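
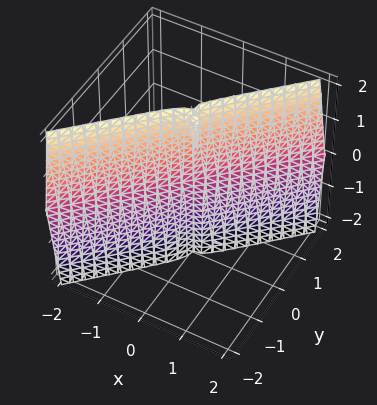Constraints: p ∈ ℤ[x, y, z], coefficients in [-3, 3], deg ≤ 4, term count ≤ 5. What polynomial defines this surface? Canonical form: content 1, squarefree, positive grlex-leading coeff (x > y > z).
There are 3 components.
Degree: a generic line meets the surface in up to 3 points, so deg p = 3.
Checking where it meets the axes: every point of the z-axis in the box is on the surface; it meets the x-axis at x = 0 (among the integer gridlines); one y-axis crossing is at y = 0.
These observations pin down the coefficients.

3*x^3 + x*y*z - 3*y^3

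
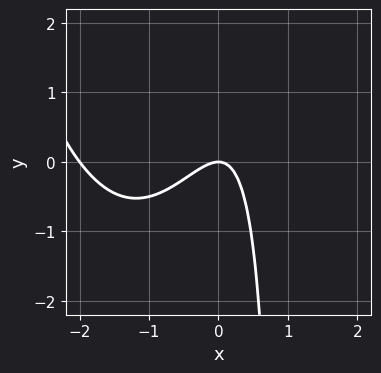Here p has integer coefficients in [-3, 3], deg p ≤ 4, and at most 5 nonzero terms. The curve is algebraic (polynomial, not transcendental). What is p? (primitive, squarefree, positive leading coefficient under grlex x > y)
(a) deg p = 3. The shape is more complex than any degree-2 curve.
(b) Against the integer gridlines: among the integer gridlines, it crosses the x-axis at x ∈ {-2, 0}; it meets the y-axis at y = 0 (among the integer gridlines).
(c) Together with the visible shape, these determine p as stated.

x^3 + 2*x^2 - x*y + y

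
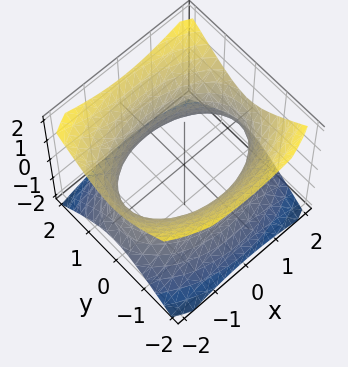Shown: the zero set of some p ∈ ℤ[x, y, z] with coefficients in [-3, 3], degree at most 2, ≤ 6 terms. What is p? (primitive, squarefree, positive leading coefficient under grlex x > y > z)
x^2 + 2*y^2 - 2*z^2 - 3

First, deg p = 2.
Next, symmetries: mirror symmetry y ↦ −y ⇒ only even powers of y; mirror symmetry x ↦ −x ⇒ only even powers of x; the z ↦ −z reflection is a symmetry, so z appears only in even powers.
Next, reading off the gridlines: the surface avoids every integer z-axis point in the box.
Finally, solving for integer coefficients yields p as stated.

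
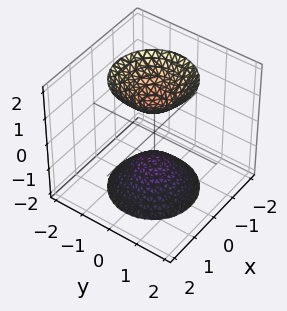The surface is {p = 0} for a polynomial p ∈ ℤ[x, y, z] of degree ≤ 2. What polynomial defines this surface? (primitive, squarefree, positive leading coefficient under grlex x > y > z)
First, the picture has 2 separate pieces. Treating them together as one polynomial.
Then, degree: two separate bowl-shaped sheets opening away from each other; a quadric, so deg p = 2.
Next, symmetries: rotational symmetry about the z-axis ⇒ p depends on x, y only through x² + y²; the z ↦ −z reflection is a symmetry, so z appears only in even powers.
Next, reading off the gridlines: the surface avoids every integer y-axis point in the box; a circular section at z = -2 has radius between 1 and 2; no x-intercept at any integer in the box.
Finally, the integer polynomial consistent with all of this is the stated p. Check: (0, 0, -1) on the z-axis lies on the surface, and p(0, 0, -1) = 0. ✓

2*x^2 + 2*y^2 - z^2 + 1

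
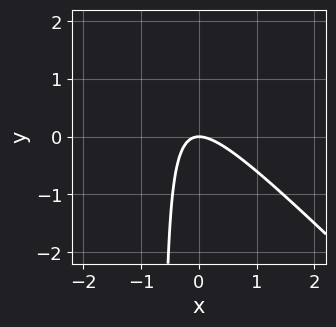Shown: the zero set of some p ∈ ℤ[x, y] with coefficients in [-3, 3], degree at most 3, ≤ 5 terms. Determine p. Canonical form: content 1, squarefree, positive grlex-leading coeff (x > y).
3*x^2 + 3*x*y + 2*y

(a) deg p = 2. A generic line meets the curve in up to 2 points.
(b) From the axis intercepts and sections: one x-axis crossing is at x = 0; it meets the y-axis at y = 0 (among the integer gridlines).
(c) Assembling these constraints gives the stated polynomial.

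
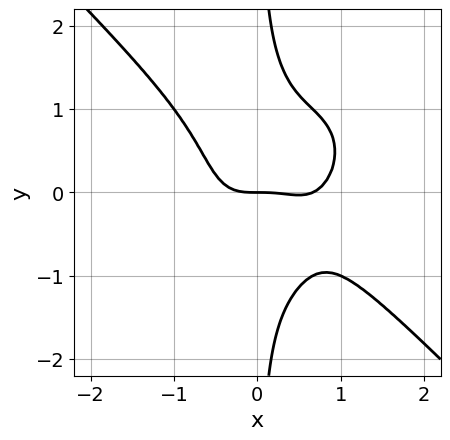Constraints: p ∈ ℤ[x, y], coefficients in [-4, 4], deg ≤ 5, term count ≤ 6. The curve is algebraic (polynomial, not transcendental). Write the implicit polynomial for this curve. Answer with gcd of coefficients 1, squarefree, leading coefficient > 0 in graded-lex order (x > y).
First, the degree is 4 — the shape is more complex than any degree-3 curve.
Next, checking where it meets the axes: it meets the x-axis at x = 0 (among the integer gridlines); it meets the y-axis at y = 0 (among the integer gridlines).
Finally, matching integer coefficients to the picture gives p.

3*x^4 + 3*x*y^3 - 2*x^3 - 2*y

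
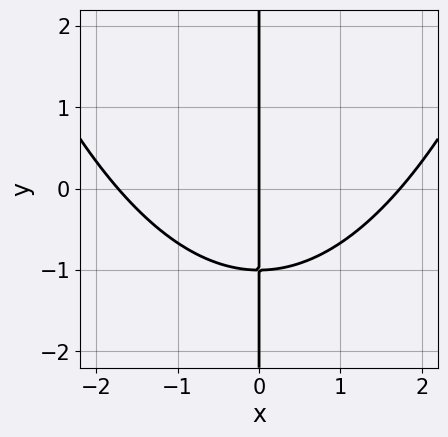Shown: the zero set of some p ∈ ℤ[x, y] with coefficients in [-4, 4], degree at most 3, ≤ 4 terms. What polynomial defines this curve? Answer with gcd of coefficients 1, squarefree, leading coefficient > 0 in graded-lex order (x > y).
First, deg p = 3. The shape is more complex than any degree-2 curve.
Then, against the integer gridlines: it meets the x-axis at x = 0 (among the integer gridlines); every point of the y-axis in the box is on the curve.
Finally, the integer polynomial consistent with all of this is the stated p.

x^3 - 3*x*y - 3*x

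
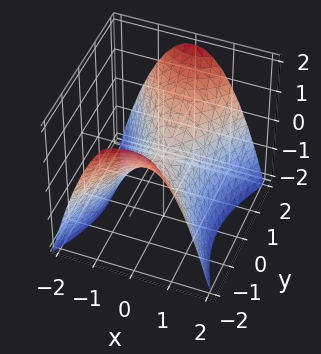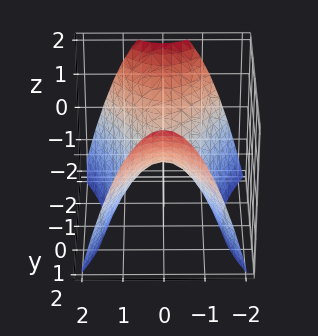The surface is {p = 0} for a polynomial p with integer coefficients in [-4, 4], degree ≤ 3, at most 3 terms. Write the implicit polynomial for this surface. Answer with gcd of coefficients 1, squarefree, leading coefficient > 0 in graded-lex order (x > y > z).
1. Degree: a hyperbolic paraboloid; a quadric, so deg p = 2.
2. Symmetries: it's symmetric under x → −x, forcing even powers of x; the y ↦ −y reflection is a symmetry, so y appears only in even powers.
3. From the axis intercepts and sections: one x-axis crossing is at x = 0; it crosses the z-axis at the gridline z = 0; it crosses the y-axis at the gridline y = 0.
4. These observations pin down the coefficients.

2*x^2 - y^2 + 2*z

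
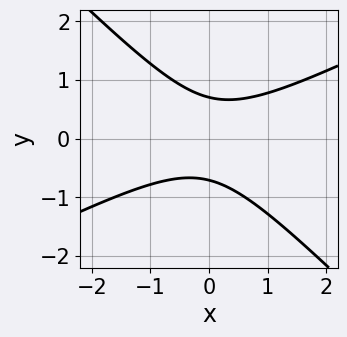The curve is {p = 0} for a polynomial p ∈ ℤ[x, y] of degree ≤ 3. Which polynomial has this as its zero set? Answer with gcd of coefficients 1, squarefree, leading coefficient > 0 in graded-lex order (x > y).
1. deg p = 2. A generic line meets the curve in up to 2 points.
2. From the visible intercepts: the curve avoids every integer x-axis point in the box.
3. Assembling these constraints gives the stated polynomial.

x^2 - x*y - 2*y^2 + 1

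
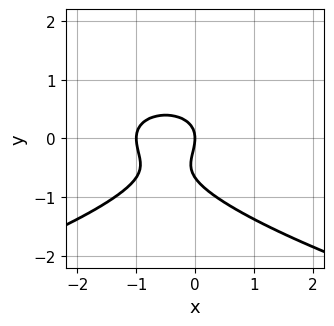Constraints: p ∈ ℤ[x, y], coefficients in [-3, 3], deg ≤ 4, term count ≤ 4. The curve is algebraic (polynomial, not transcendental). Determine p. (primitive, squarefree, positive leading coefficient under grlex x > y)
3*y^3 + 2*x^2 + 2*y^2 + 2*x

(a) The degree is 3 — a generic line meets the curve in up to 3 points.
(b) Against the integer gridlines: it meets the y-axis at y = 0 (among the integer gridlines); among the integer gridlines, it crosses the x-axis at x ∈ {-1, 0}.
(c) These observations pin down the coefficients.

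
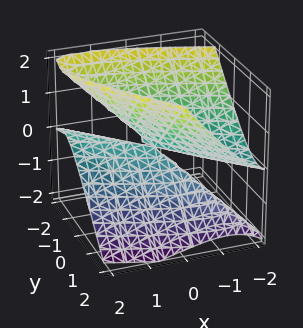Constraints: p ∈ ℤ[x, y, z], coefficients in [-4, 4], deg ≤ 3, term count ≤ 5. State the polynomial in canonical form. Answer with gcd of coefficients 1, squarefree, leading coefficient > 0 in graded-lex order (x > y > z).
x^2 + 3*x*y + 2*x*z + 2*y^2 - 2*z^2

First, I count 2 distinct pieces. They look like related sheets of one shape, so recover p as a whole.
Next, deg p = 2. A generic line meets the surface in up to 2 points.
Next, reading off the gridlines: it crosses the x-axis at the gridline x = 0; it crosses the z-axis at the gridline z = 0; it crosses the y-axis at the gridline y = 0.
Finally, assembling these constraints gives the stated polynomial.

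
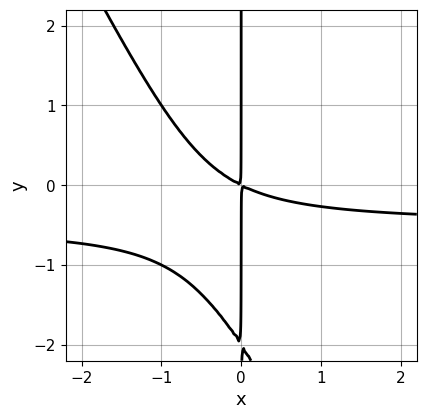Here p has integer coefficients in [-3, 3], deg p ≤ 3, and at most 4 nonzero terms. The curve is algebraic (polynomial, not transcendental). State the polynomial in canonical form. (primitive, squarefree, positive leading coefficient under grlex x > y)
The degree is 3 — the shape is more complex than any degree-2 curve.
Reading off the gridlines: the visible y-axis segment lies entirely on the curve.
Fitting integer coefficients to these (and the overall shape) gives p.

2*x^2*y + x*y^2 + x^2 + 2*x*y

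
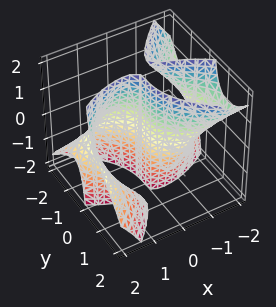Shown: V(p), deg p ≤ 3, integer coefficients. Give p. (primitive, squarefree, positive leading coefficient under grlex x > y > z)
x^3 - 3*x*y*z - 2*y^3 - 3*x

First, degree: no degree-2 surface has this shape, so deg p = 3.
Next, reading off the gridlines: the visible z-axis segment lies entirely on the surface; it crosses the y-axis at the gridline y = 0; it meets the x-axis at x = 0 (among the integer gridlines).
Finally, together with the visible shape, these determine p as stated.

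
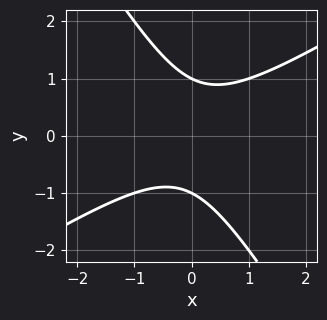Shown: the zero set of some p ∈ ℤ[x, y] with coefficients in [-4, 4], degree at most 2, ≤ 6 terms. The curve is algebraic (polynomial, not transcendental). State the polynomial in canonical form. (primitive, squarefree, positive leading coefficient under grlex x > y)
x^2 - x*y - y^2 + 1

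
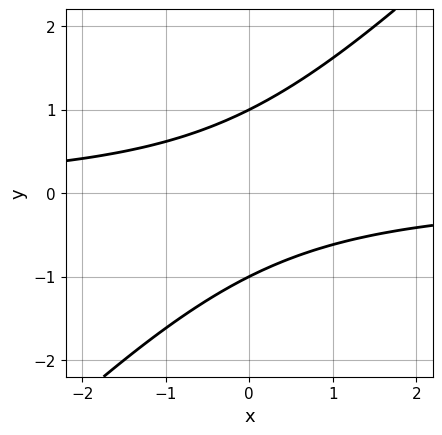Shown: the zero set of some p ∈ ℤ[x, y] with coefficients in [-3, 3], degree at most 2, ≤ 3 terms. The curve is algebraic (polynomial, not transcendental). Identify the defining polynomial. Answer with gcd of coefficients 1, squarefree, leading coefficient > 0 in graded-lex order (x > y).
deg p = 2. No degree-1 curve has this shape.
Reading off the gridlines: it misses every integer gridline on the x-axis; the y-axis gridline crossings are at y ∈ {-1, 1}.
Matching integer coefficients to the picture gives p.

x*y - y^2 + 1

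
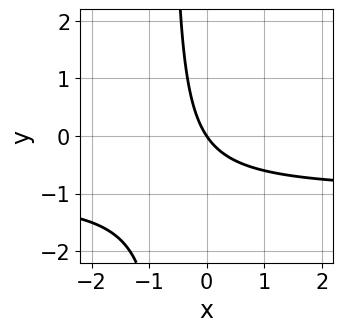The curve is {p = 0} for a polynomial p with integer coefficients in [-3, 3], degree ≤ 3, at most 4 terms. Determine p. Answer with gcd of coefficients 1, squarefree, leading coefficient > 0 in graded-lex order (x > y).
3*x*y + 3*x + 2*y

1. deg p = 2. A generic line meets the curve in up to 2 points.
2. From the axis intercepts and sections: one x-axis crossing is at x = 0; it meets the y-axis at y = 0 (among the integer gridlines).
3. Assembling these constraints gives the stated polynomial.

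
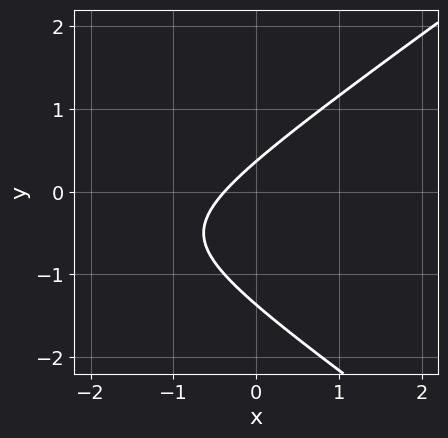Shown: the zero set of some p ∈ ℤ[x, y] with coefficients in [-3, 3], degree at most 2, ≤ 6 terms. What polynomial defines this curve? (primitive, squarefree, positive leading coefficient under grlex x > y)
Degree: a generic line meets the curve in up to 2 points, so deg p = 2.
The integer polynomial consistent with all of this is the stated p.

x^2 - 2*y^2 + 3*x - 2*y + 1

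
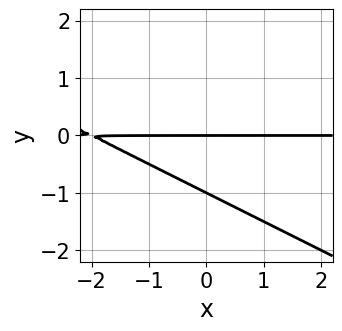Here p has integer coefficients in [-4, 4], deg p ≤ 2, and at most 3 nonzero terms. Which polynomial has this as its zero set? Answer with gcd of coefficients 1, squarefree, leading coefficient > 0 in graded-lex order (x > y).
1. The degree is 2 — no degree-1 curve has this shape.
2. From the axis intercepts and sections: the visible x-axis segment lies entirely on the curve; the y-axis gridline crossings are at y ∈ {-1, 0}.
3. Matching integer coefficients to the picture gives p.

x*y + 2*y^2 + 2*y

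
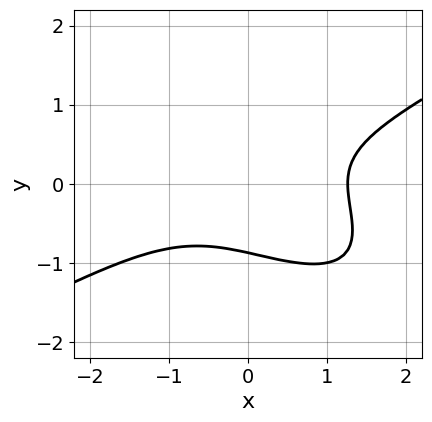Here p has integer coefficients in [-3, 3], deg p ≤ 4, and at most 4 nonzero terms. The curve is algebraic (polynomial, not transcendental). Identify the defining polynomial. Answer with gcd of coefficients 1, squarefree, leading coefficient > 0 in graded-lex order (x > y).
x^3 - 2*x*y^2 - 3*y^3 - 2

1. The degree is 3 — the shape is more complex than any degree-2 curve.
2. Matching integer coefficients to the picture gives p.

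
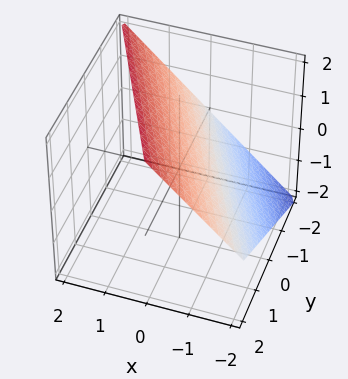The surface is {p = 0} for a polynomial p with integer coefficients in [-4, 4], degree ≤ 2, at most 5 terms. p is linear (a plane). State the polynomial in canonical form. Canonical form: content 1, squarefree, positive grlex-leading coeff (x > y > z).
2*x + y - 2*z + 2

deg p = 1. The surface is flat (a plane).
Reading off the gridlines: one y-axis crossing is at y = -2; one x-axis crossing is at x = -1; one z-axis crossing is at z = 1.
Together with the visible shape, these determine p as stated.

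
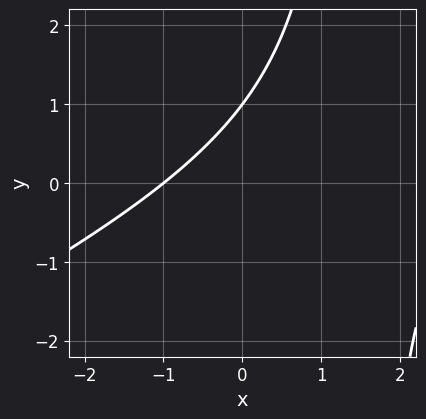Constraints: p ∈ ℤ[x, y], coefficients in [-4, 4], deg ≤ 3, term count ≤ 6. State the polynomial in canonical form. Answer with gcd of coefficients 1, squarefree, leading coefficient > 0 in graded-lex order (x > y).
x^2 - 2*x*y - 2*x + 3*y - 3

1. deg p = 2.
2. Reading off the gridlines: it meets the y-axis at y = 1 (among the integer gridlines); it meets the x-axis at x = -1 (among the integer gridlines).
3. Together with the visible shape, these determine p as stated.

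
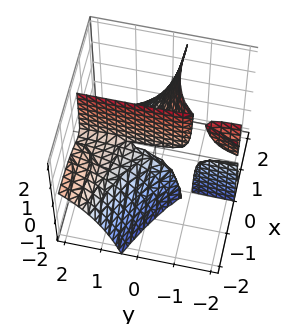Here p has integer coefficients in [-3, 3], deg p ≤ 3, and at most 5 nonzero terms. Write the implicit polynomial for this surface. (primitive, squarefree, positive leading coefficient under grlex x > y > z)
I count 3 distinct pieces. They look like related sheets of one shape, so recover p as a whole.
The degree is 3 — a generic line meets the surface in up to 3 points.
Reading off the gridlines: the visible y-axis segment lies entirely on the surface; it meets the x-axis at x = 2 (among the integer gridlines); the visible z-axis segment lies entirely on the surface.
Putting this together gives p.

x^3 + 3*x^2*y + 2*x*y*z - 2*x^2 + 2*x*z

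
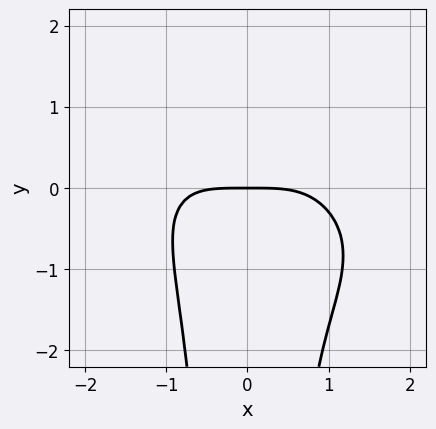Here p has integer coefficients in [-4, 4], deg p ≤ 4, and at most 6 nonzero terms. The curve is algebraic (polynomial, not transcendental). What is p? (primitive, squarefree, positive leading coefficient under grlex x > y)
1. The degree is 4 — a generic line meets the curve in up to 4 points.
2. From the axis intercepts and sections: it meets the x-axis at x = 0 (among the integer gridlines); it crosses the y-axis at the gridline y = 0.
3. Assembling these constraints gives the stated polynomial.

x^4 + x^3*y + 2*x^2*y^2 + 3*y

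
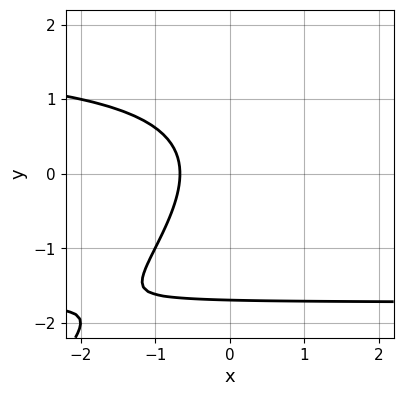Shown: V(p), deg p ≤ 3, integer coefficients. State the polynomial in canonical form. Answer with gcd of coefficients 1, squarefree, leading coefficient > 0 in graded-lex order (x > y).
First, degree: the shape is more complex than any degree-2 curve, so deg p = 3.
Finally, matching integer coefficients to the picture gives p.

x*y^2 - y^3 - y^2 - 3*x - 2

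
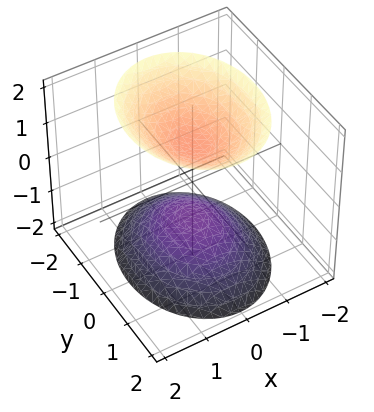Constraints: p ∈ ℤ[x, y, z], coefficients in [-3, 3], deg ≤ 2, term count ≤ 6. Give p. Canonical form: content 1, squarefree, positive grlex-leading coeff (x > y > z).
3*x^2 + 2*y^2 - 2*z^2 + 2

1. I count 2 distinct pieces. They look like related sheets of one shape, so recover p as a whole.
2. deg p = 2. Two separate bowl-shaped sheets opening away from each other; a quadric.
3. Symmetries: it's symmetric under x → −x, forcing even powers of x; the y ↦ −y reflection is a symmetry, so y appears only in even powers; it's symmetric under z → −z, forcing even powers of z.
4. Against the integer gridlines: the z-axis gridline crossings are at z ∈ {-1, 1}; it misses every integer gridline on the y-axis; no x-intercept at any integer in the box.
5. Putting this together gives p.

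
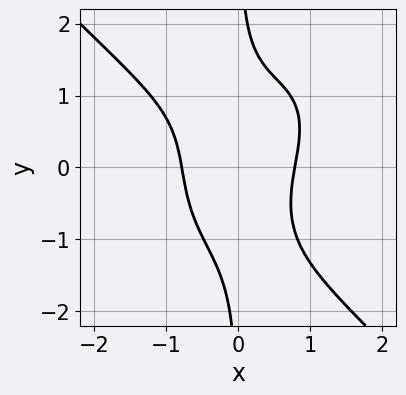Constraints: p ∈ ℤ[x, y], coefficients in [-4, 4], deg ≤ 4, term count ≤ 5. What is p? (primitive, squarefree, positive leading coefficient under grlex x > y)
First, deg p = 4.
Next, observable constraints: no y-intercept at any integer in the box.
Finally, these observations pin down the coefficients.

x^4 + x*y^3 - x^2*y + x^2 - 1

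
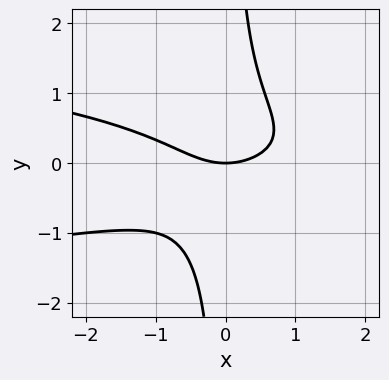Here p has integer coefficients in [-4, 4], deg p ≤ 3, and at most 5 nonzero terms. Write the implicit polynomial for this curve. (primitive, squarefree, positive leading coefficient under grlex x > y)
3*x*y^2 + x^2 - 2*y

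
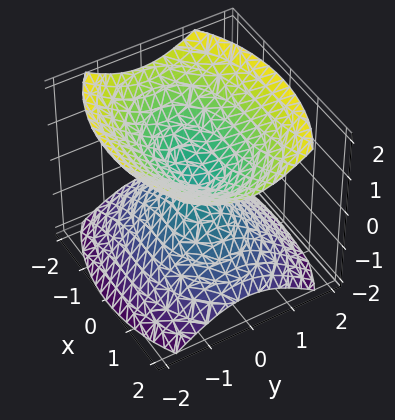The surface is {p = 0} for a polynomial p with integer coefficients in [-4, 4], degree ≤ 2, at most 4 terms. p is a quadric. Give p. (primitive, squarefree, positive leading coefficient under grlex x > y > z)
First, I count 2 distinct pieces. Treating them together as one polynomial.
Then, deg p = 2. Two nappes meeting at a single point; a quadric.
Then, symmetries: it's symmetric under y → −y, forcing even powers of y; mirror symmetry z ↦ −z ⇒ only even powers of z; the x ↦ −x reflection is a symmetry, so x appears only in even powers.
Next, checking where it meets the axes: it meets the z-axis at z = 0 (among the integer gridlines); it meets the y-axis at y = 0 (among the integer gridlines); it meets the x-axis at x = 0 (among the integer gridlines).
Finally, these observations pin down the coefficients.

x^2 + 2*y^2 - 2*z^2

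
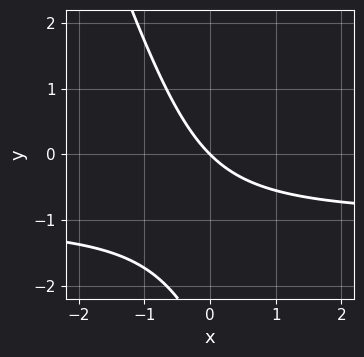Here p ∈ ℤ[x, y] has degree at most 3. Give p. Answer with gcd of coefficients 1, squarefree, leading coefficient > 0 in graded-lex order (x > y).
3*x*y + y^2 + 3*x + 3*y

The degree is 2 — no degree-1 curve has this shape.
Against the integer gridlines: it meets the x-axis at x = 0 (among the integer gridlines); it meets the y-axis at y = 0 (among the integer gridlines).
Fitting integer coefficients to these (and the overall shape) gives p.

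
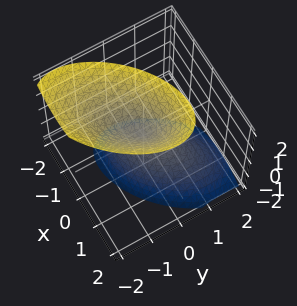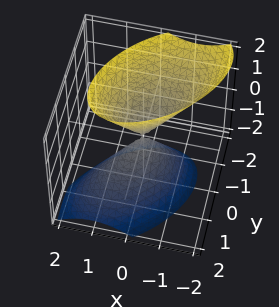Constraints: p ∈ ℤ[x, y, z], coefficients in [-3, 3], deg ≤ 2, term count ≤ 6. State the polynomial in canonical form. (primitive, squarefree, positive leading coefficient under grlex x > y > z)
2*x^2 - 2*x*y + 2*y^2 + y*z - z^2

1. There are 2 components.
2. The degree is 2 — no degree-1 surface has this shape.
3. From the axis intercepts and sections: one z-axis crossing is at z = 0; it meets the y-axis at y = 0 (among the integer gridlines); one x-axis crossing is at x = 0.
4. Fitting integer coefficients to these (and the overall shape) gives p.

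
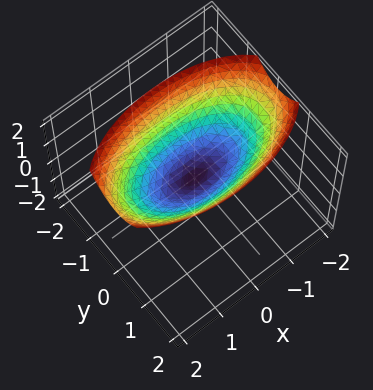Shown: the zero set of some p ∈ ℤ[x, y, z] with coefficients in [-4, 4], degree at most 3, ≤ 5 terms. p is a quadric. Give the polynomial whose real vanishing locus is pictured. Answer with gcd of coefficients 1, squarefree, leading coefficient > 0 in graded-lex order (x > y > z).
x^2 + 3*y^2 - 3*z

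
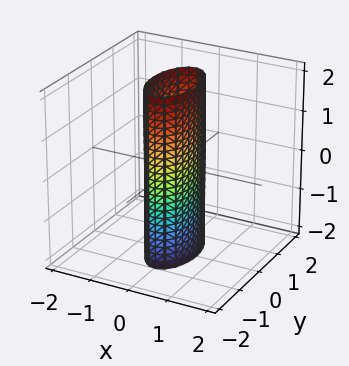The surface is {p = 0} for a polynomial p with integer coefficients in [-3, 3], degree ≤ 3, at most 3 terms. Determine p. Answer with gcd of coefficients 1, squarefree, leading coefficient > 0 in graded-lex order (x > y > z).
First, the degree is 2 — a cylinder; a quadric.
Next, symmetries: it's symmetric under z → −z, forcing even powers of z; mirror symmetry x ↦ −x ⇒ only even powers of x; mirror symmetry y ↦ −y ⇒ only even powers of y.
Then, against the integer gridlines: among the integer gridlines, it crosses the y-axis at y ∈ {-1, 1}; the surface avoids every integer z-axis point in the box.
Finally, these observations pin down the coefficients.

3*x^2 + y^2 - 1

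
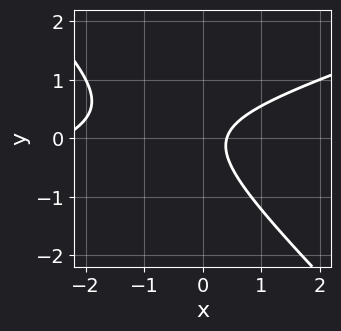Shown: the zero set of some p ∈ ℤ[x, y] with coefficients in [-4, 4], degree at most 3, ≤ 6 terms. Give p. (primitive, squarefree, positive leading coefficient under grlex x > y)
The degree is 2 — the shape is more complex than any degree-1 curve.
Reading off the gridlines: no y-intercept at any integer in the box.
Together with the visible shape, these determine p as stated.

x^2 - 2*x*y - 3*y^2 + 2*x - 1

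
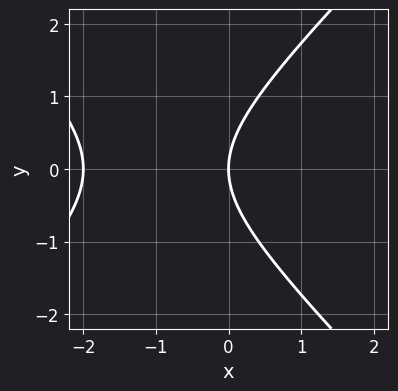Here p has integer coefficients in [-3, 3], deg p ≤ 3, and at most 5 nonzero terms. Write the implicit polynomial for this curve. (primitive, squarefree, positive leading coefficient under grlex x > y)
Degree: a generic line meets the curve in up to 2 points, so deg p = 2.
Symmetries: mirror symmetry y ↦ −y ⇒ only even powers of y.
From the visible intercepts: the x-axis gridline crossings are at x ∈ {-2, 0}; it crosses the y-axis at the gridline y = 0.
Assembling these constraints gives the stated polynomial.

x^2 - y^2 + 2*x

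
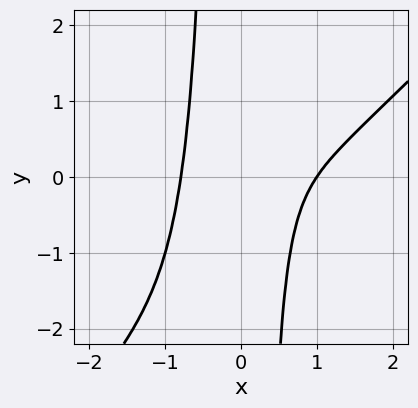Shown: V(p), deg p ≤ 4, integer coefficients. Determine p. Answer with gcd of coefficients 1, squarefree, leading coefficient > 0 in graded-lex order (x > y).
1. The degree is 4 — no degree-3 curve has this shape.
2. From the axis intercepts and sections: one x-axis crossing is at x = 1; it misses every integer gridline on the y-axis.
3. Fitting integer coefficients to these (and the overall shape) gives p.

2*x^4 - 2*x^3*y - 2*x^3 + x - 1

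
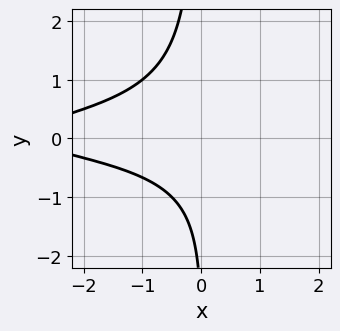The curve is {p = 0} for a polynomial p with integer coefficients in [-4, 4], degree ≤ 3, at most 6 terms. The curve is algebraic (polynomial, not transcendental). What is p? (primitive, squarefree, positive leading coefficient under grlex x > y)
3*x*y^2 + x + y + 3

1. Degree: the shape is more complex than any degree-2 curve, so deg p = 3.
2. Observable constraints: the curve avoids every integer y-axis point in the box; no x-intercept at any integer in the box.
3. The integer polynomial consistent with all of this is the stated p.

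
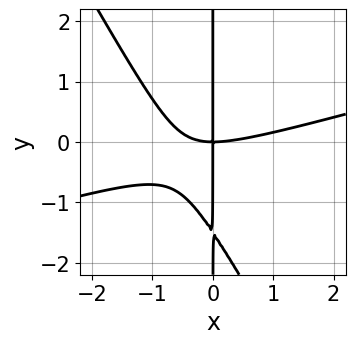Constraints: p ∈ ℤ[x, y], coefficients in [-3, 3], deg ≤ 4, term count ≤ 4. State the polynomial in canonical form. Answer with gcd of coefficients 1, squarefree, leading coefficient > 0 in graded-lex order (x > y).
x^3 - 3*x^2*y - 2*x*y^2 - 3*x*y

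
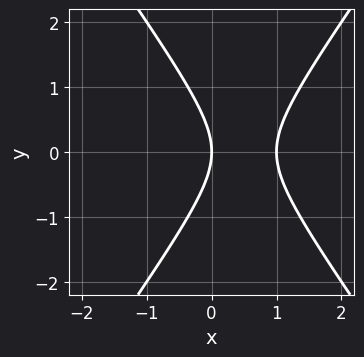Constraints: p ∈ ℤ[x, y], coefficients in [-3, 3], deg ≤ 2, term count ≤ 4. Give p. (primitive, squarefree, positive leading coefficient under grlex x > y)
2*x^2 - y^2 - 2*x

1. The degree is 2 — a generic line meets the curve in up to 2 points.
2. Symmetries: the y ↦ −y reflection is a symmetry, so y appears only in even powers.
3. From the visible intercepts: the x-axis gridline crossings are at x ∈ {0, 1}; it meets the y-axis at y = 0 (among the integer gridlines).
4. Fitting integer coefficients to these (and the overall shape) gives p.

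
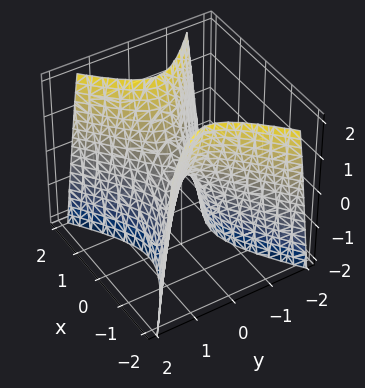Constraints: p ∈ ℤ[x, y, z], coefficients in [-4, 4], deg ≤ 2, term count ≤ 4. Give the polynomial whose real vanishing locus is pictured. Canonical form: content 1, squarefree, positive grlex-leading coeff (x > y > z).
2*x^2 - 3*y^2 - z

(a) The degree is 2 — a saddle surface; a quadric.
(b) Symmetries: it's symmetric under y → −y, forcing even powers of y; mirror symmetry x ↦ −x ⇒ only even powers of x.
(c) Observable constraints: one z-axis crossing is at z = 0; it meets the x-axis at x = 0 (among the integer gridlines); it meets the y-axis at y = 0 (among the integer gridlines).
(d) These observations pin down the coefficients.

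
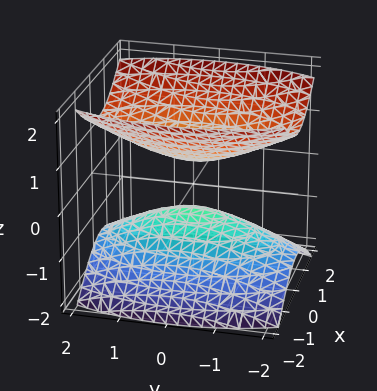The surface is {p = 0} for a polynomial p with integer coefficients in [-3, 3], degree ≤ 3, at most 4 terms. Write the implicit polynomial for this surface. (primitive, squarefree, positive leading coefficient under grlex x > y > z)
3*x^2 + y^2 - 3*z^2 + 1

(a) There are 2 components. Treating them together as one polynomial.
(b) Degree: two sheets facing apart; a quadric, so deg p = 2.
(c) Symmetries: the z ↦ −z reflection is a symmetry, so z appears only in even powers; mirror symmetry y ↦ −y ⇒ only even powers of y; it's symmetric under x → −x, forcing even powers of x.
(d) Observable constraints: it misses every integer gridline on the y-axis; it misses every integer gridline on the x-axis.
(e) Solving for integer coefficients yields p as stated.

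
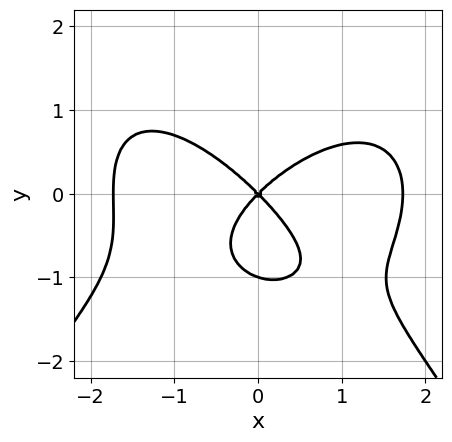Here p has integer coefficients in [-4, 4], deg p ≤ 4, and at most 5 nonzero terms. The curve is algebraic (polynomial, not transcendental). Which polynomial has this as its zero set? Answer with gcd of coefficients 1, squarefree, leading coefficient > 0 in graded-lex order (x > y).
Degree: a generic line meets the curve in up to 4 points, so deg p = 4.
Reading off the gridlines: the y-axis gridline crossings are at y ∈ {-1, 0}; it crosses the x-axis at the gridline x = 0.
Putting this together gives p.

x^4 + x*y^2 + 3*y^3 - 3*x^2 + 3*y^2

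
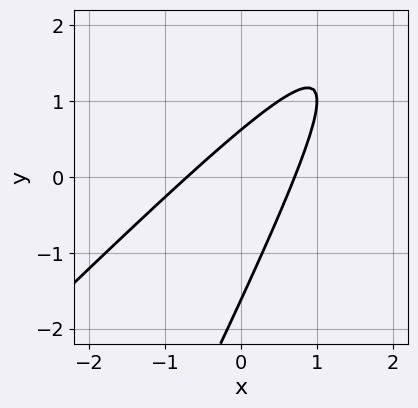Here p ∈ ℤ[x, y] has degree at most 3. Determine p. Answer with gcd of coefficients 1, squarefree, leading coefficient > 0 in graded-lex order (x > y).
(a) The degree is 2 — no degree-1 curve has this shape.
(b) Matching integer coefficients to the picture gives p.

2*x^2 - 3*x*y + y^2 + y - 1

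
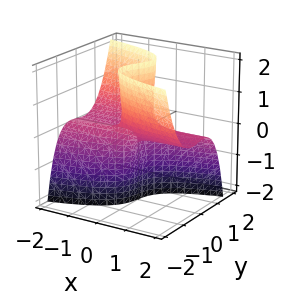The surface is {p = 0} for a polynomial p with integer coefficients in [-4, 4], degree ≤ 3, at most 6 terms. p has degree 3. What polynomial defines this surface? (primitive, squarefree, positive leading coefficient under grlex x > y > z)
3*y^3 + 3*x*z - y*z - y

(a) Degree: the shape is more complex than any degree-2 surface, so deg p = 3.
(b) Checking where it meets the axes: the visible z-axis segment lies entirely on the surface; it meets the y-axis at y = 0 (among the integer gridlines); every point of the x-axis in the box is on the surface.
(c) Putting this together gives p.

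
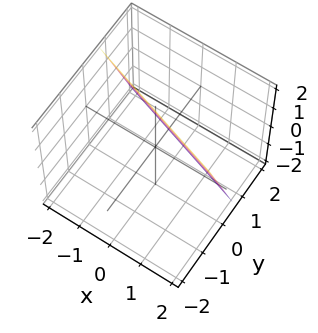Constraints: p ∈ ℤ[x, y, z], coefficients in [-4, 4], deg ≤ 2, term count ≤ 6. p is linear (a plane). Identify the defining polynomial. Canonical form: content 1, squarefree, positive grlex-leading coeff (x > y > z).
First, the degree is 1 — the surface is flat (a plane).
Then, against the integer gridlines: it crosses the x-axis at the gridline x = 2; it crosses the z-axis at the gridline z = 2.
Finally, fitting integer coefficients to these (and the overall shape) gives p.

x + 3*y + z - 2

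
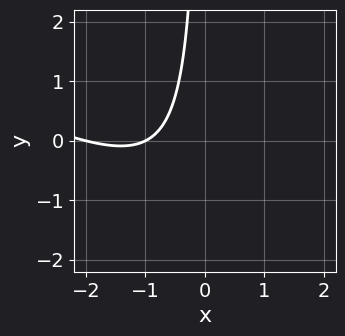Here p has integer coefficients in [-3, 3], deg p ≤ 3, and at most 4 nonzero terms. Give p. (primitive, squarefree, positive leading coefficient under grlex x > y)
x^2 + 2*x*y + 3*x + 2

(a) The degree is 2 — no degree-1 curve has this shape.
(b) Reading off the gridlines: the curve avoids every integer y-axis point in the box; the x-axis gridline crossings are at x ∈ {-2, -1}.
(c) Together with the visible shape, these determine p as stated.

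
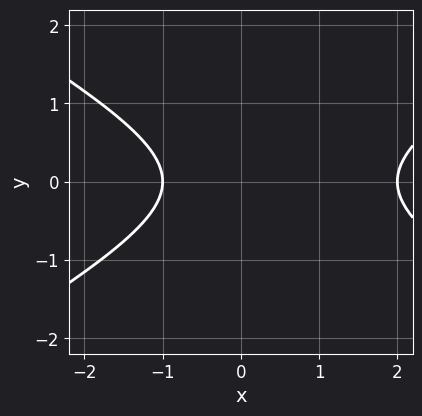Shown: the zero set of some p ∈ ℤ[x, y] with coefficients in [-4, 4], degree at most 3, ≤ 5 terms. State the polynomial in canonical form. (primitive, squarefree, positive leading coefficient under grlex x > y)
(a) deg p = 2.
(b) Symmetries: mirror symmetry y ↦ −y ⇒ only even powers of y.
(c) Checking where it meets the axes: the curve avoids every integer y-axis point in the box; among the integer gridlines, it crosses the x-axis at x ∈ {-1, 2}.
(d) Matching integer coefficients to the picture gives p.

x^2 - 3*y^2 - x - 2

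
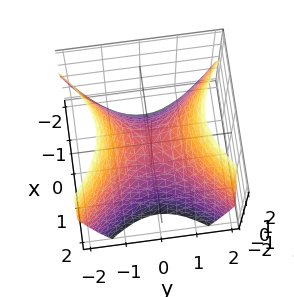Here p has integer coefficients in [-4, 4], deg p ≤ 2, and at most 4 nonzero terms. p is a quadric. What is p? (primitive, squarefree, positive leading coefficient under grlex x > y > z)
1. Degree: a hyperbolic paraboloid; a quadric, so deg p = 2.
2. Symmetries: mirror symmetry y ↦ −y ⇒ only even powers of y; mirror symmetry x ↦ −x ⇒ only even powers of x.
3. From the visible intercepts: one z-axis crossing is at z = 0; it meets the x-axis at x = 0 (among the integer gridlines).
4. Solving for integer coefficients yields p as stated.

x^2 - y^2 + z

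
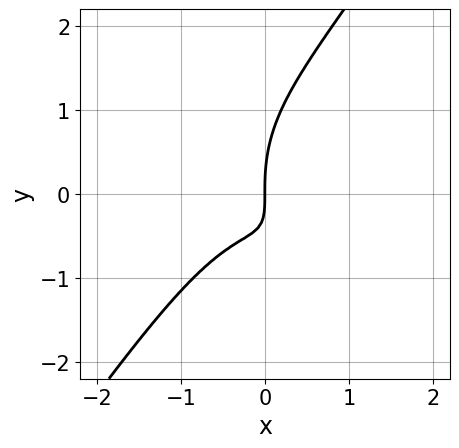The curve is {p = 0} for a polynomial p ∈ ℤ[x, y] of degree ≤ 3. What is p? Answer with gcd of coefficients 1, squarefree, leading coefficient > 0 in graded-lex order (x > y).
3*x^3 - y^3 + 3*x*y + 2*x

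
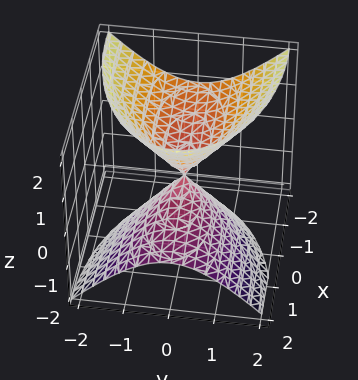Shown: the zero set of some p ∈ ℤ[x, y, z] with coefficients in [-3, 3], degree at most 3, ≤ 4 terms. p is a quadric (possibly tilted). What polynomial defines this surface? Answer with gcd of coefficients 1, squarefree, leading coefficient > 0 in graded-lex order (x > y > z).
(a) The picture has 2 separate pieces. They look like related sheets of one shape, so recover p as a whole.
(b) The degree is 2 — no degree-1 surface has this shape.
(c) Observable constraints: it crosses the x-axis at the gridline x = 0; one z-axis crossing is at z = 0; it crosses the y-axis at the gridline y = 0.
(d) Assembling these constraints gives the stated polynomial.

x^2 + 2*x*z + 3*y^2 - 2*z^2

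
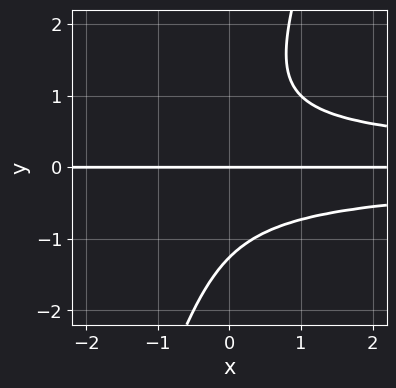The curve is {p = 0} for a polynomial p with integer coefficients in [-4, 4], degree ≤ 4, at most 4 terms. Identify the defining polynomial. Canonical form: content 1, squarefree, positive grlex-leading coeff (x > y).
3*x*y^3 - y^4 - 2*y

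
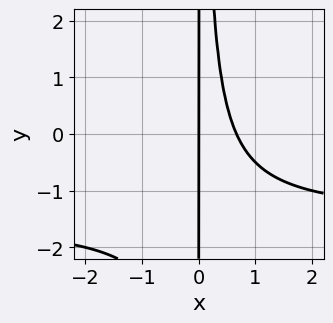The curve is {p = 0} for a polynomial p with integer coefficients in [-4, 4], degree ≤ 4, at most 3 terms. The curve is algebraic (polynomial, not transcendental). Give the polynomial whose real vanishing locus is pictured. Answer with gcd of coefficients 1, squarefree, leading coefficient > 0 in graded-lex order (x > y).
2*x^2*y + 3*x^2 - 2*x

Degree: no degree-2 curve has this shape, so deg p = 3.
Checking where it meets the axes: one x-axis crossing is at x = 0; the visible y-axis segment lies entirely on the curve.
Solving for integer coefficients yields p as stated.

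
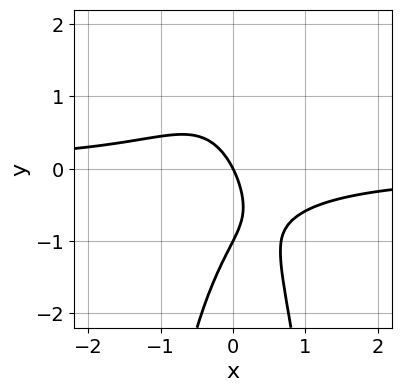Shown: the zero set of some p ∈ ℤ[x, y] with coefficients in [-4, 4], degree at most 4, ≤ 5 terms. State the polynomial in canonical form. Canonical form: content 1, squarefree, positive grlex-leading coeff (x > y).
(a) Degree: no degree-2 curve has this shape, so deg p = 3.
(b) Observable constraints: the y-axis gridline crossings are at y ∈ {-1, 0}; it meets the x-axis at x = 0 (among the integer gridlines).
(c) Assembling these constraints gives the stated polynomial.

3*x^2*y + y^2 + 2*x + y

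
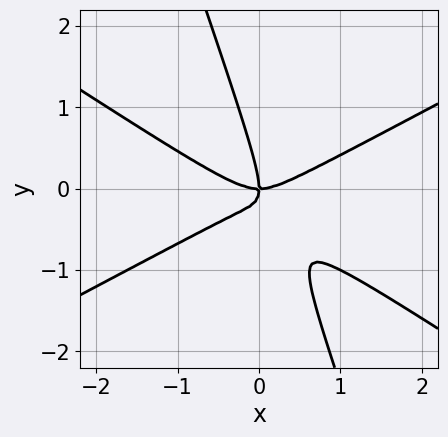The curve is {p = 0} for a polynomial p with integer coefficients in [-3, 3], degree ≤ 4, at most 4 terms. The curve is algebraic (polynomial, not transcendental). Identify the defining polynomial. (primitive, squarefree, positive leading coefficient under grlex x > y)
x^3 - 3*x*y^2 - y^3 - x*y

(a) deg p = 3.
(b) Reading off the gridlines: one y-axis crossing is at y = 0; it crosses the x-axis at the gridline x = 0.
(c) Matching integer coefficients to the picture gives p.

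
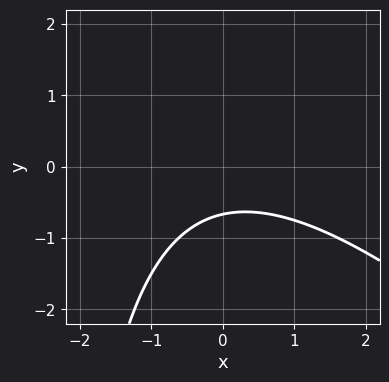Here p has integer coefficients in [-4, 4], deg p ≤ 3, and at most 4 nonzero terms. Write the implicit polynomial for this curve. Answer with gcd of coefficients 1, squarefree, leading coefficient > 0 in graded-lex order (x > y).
x^2 + x*y + 3*y + 2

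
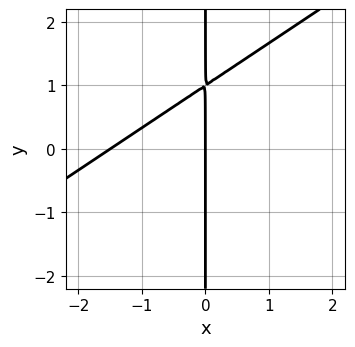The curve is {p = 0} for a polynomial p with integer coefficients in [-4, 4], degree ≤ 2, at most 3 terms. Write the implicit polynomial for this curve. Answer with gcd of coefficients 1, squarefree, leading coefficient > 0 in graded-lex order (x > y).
(a) The degree is 2 — a generic line meets the curve in up to 2 points.
(b) From the axis intercepts and sections: it meets the x-axis at x = 0 (among the integer gridlines); the visible y-axis segment lies entirely on the curve.
(c) The integer polynomial consistent with all of this is the stated p.

2*x^2 - 3*x*y + 3*x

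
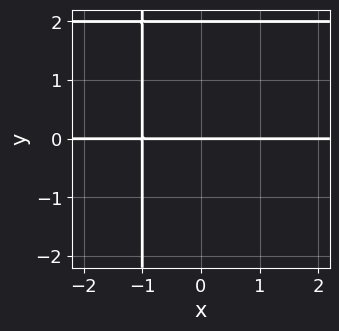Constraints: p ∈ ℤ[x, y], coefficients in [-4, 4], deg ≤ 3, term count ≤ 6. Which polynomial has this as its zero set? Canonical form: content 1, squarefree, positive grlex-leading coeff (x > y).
x*y^2 - 2*x*y + y^2 - 2*y

First, degree: the shape is more complex than any degree-2 curve, so deg p = 3.
Next, checking where it meets the axes: the visible x-axis segment lies entirely on the curve; among the integer gridlines, it crosses the y-axis at y ∈ {0, 2}.
Finally, matching integer coefficients to the picture gives p.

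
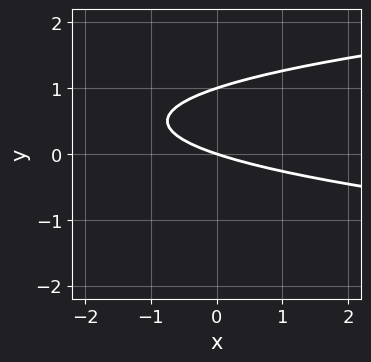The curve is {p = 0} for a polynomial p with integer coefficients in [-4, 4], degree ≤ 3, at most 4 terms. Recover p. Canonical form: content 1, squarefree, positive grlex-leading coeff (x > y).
3*y^2 - x - 3*y

deg p = 2.
From the visible intercepts: one x-axis crossing is at x = 0; among the integer gridlines, it crosses the y-axis at y ∈ {0, 1}.
Together with the visible shape, these determine p as stated.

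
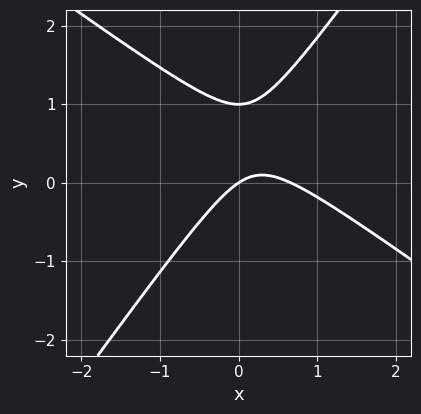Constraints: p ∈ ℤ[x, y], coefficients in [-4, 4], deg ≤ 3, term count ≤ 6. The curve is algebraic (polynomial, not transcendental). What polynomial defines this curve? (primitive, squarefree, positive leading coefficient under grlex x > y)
First, the degree is 2 — no degree-1 curve has this shape.
Next, observable constraints: it crosses the x-axis at the gridline x = 0; among the integer gridlines, it crosses the y-axis at y ∈ {0, 1}.
Finally, the integer polynomial consistent with all of this is the stated p.

3*x^2 + 2*x*y - 3*y^2 - 2*x + 3*y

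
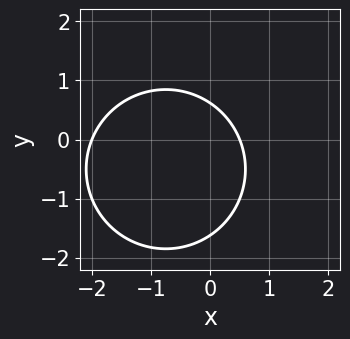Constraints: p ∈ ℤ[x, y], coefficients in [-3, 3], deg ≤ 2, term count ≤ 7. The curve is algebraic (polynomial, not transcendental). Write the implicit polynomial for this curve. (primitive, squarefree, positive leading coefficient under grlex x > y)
2*x^2 + 2*y^2 + 3*x + 2*y - 2

The degree is 2 — a generic line meets the curve in up to 2 points.
Observable constraints: it meets the x-axis at x = -2 (among the integer gridlines).
Matching integer coefficients to the picture gives p.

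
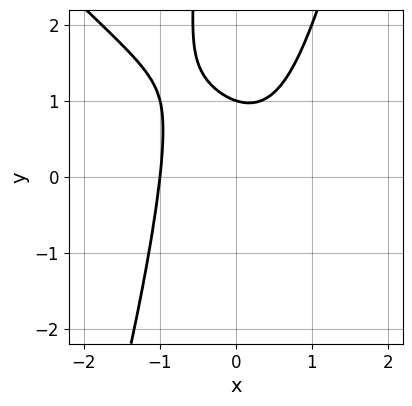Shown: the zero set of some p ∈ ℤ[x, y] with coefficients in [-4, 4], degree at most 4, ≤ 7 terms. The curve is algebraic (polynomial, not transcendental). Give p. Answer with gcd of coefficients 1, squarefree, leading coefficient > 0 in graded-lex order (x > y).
3*x^3 + 2*x^2*y - x*y^2 - 3*y + 3

(a) Degree: the shape is more complex than any degree-2 curve, so deg p = 3.
(b) Reading off the gridlines: one x-axis crossing is at x = -1; one y-axis crossing is at y = 1.
(c) Solving for integer coefficients yields p as stated.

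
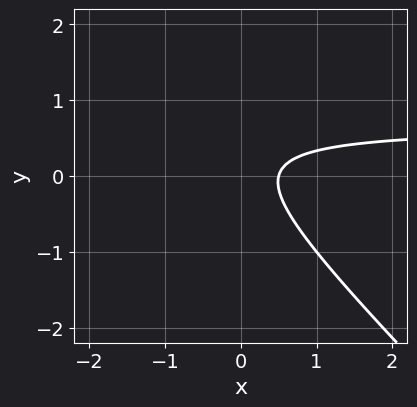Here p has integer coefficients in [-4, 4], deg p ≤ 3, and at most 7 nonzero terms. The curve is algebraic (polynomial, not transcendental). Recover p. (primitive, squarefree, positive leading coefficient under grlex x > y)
3*x*y + 3*y^2 - 2*x - y + 1

First, degree: a generic line meets the curve in up to 2 points, so deg p = 2.
Then, from the visible intercepts: it misses every integer gridline on the y-axis.
Finally, the integer polynomial consistent with all of this is the stated p.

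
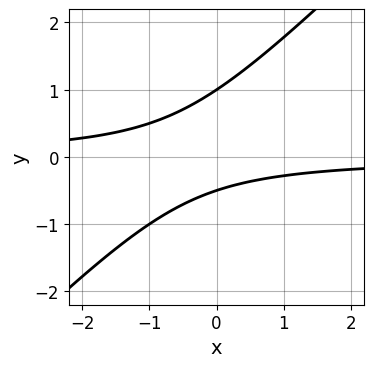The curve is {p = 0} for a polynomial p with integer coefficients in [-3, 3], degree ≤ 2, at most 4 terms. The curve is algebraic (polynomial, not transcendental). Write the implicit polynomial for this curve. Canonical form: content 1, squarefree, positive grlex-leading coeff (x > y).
(a) The degree is 2 — a generic line meets the curve in up to 2 points.
(b) Against the integer gridlines: the curve avoids every integer x-axis point in the box; it crosses the y-axis at the gridline y = 1.
(c) These observations pin down the coefficients.

2*x*y - 2*y^2 + y + 1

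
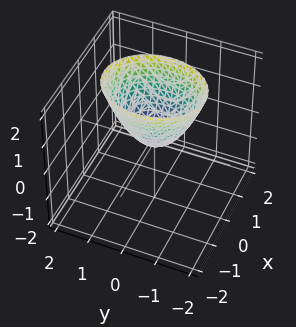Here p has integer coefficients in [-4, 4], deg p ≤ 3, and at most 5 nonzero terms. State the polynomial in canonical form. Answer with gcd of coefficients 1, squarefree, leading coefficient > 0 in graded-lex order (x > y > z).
(a) Degree: a single bowl opening along one axis; a quadric, so deg p = 2.
(b) Symmetries: mirror symmetry x ↦ −x ⇒ only even powers of x; it's symmetric under y → −y, forcing even powers of y.
(c) Against the integer gridlines: it meets the y-axis at y = 0 (among the integer gridlines); one z-axis crossing is at z = 0.
(d) Assembling these constraints gives the stated polynomial.

3*x^2 + 2*y^2 - 2*z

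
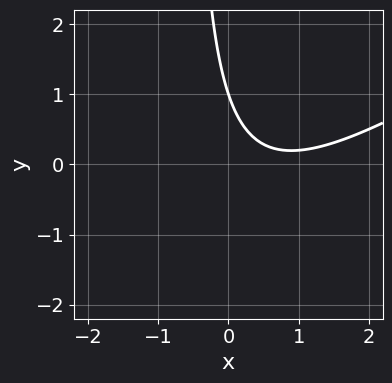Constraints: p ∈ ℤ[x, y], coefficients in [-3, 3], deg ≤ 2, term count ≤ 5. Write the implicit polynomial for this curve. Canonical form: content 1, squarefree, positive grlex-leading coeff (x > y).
2*x^2 - 3*x*y - 3*x - 2*y + 2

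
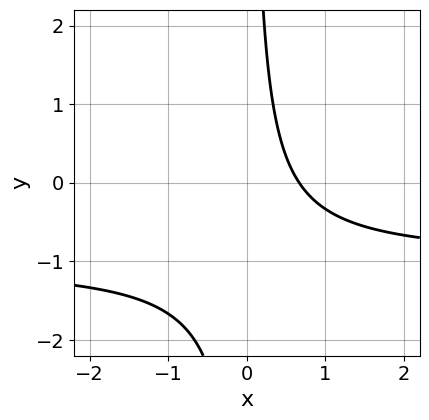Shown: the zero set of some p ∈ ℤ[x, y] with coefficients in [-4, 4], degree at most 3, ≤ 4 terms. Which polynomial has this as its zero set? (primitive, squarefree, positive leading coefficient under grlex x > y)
First, the degree is 2 — a generic line meets the curve in up to 2 points.
Next, checking where it meets the axes: no y-intercept at any integer in the box.
Finally, putting this together gives p.

3*x*y + 3*x - 2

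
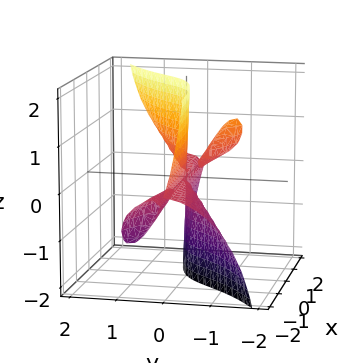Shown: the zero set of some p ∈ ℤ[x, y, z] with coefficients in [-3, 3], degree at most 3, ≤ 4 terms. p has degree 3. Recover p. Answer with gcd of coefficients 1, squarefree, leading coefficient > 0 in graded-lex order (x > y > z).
First, I count 3 distinct pieces. Treating them together as one polynomial.
Then, deg p = 3. The shape is more complex than any degree-2 surface.
Then, checking where it meets the axes: one y-axis crossing is at y = 0; the visible x-axis segment lies entirely on the surface; the visible z-axis segment lies entirely on the surface.
Finally, fitting integer coefficients to these (and the overall shape) gives p.

3*x*y*z + x*z^2 - 3*y^3 - 2*y*z^2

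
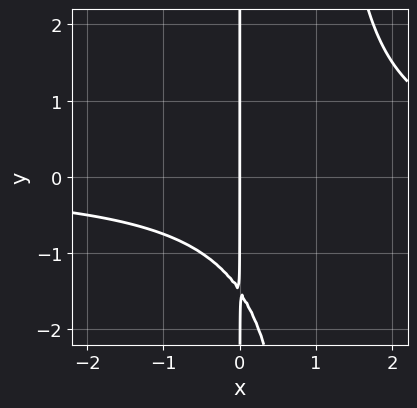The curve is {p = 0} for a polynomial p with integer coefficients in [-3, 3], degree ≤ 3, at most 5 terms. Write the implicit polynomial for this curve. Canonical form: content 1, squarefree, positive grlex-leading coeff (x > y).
2*x^2*y - 2*x*y - 3*x

(a) Degree: no degree-2 curve has this shape, so deg p = 3.
(b) Reading off the gridlines: every point of the y-axis in the box is on the curve; one x-axis crossing is at x = 0.
(c) Together with the visible shape, these determine p as stated.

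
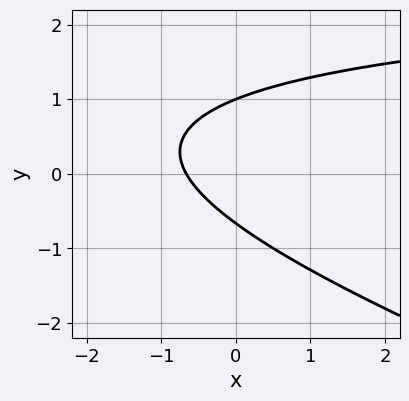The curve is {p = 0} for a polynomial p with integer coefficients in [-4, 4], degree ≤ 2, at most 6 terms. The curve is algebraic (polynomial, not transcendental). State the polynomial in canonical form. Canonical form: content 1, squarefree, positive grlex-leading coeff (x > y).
x*y + 3*y^2 - 3*x - y - 2

The degree is 2 — the shape is more complex than any degree-1 curve.
Checking where it meets the axes: one y-axis crossing is at y = 1.
Together with the visible shape, these determine p as stated.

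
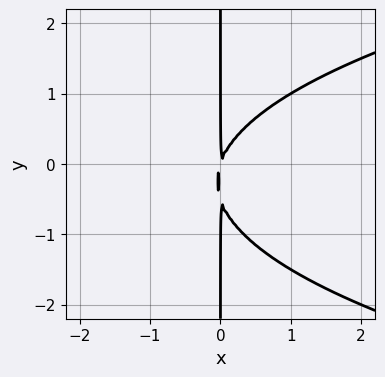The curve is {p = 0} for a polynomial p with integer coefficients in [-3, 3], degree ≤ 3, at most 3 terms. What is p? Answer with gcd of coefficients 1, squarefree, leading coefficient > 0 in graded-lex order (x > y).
2*x*y^2 - 3*x^2 + x*y

1. The degree is 3 — a generic line meets the curve in up to 3 points.
2. Reading off the gridlines: every point of the y-axis in the box is on the curve.
3. Assembling these constraints gives the stated polynomial.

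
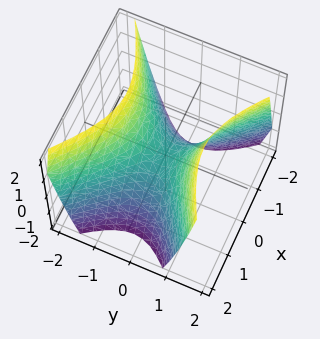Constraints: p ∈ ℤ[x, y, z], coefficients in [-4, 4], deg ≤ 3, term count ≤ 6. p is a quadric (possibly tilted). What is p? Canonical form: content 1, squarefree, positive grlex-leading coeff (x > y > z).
2*x^2 - x*y - 3*y^2 + 2*z

1. The degree is 2 — the shape is more complex than any degree-1 surface.
2. From the visible intercepts: it meets the z-axis at z = 0 (among the integer gridlines); it crosses the y-axis at the gridline y = 0.
3. Putting this together gives p.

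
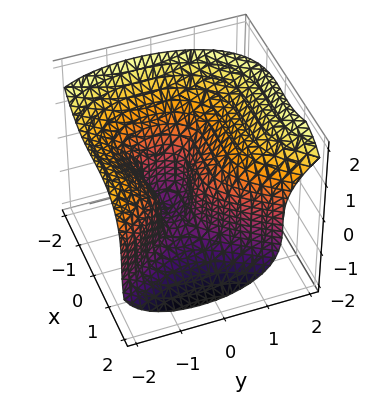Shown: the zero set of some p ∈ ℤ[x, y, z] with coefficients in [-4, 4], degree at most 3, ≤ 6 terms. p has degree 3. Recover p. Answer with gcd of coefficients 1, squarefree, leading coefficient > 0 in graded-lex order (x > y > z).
2*x^3 + 2*z^3 - 2*x^2 - 3*y^2 - 3*y

The degree is 3 — no degree-2 surface has this shape.
Checking where it meets the axes: it meets the z-axis at z = 0 (among the integer gridlines); the x-axis gridline crossings are at x ∈ {0, 1}; the y-axis gridline crossings are at y ∈ {-1, 0}.
The integer polynomial consistent with all of this is the stated p.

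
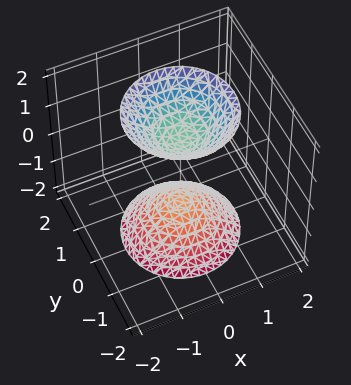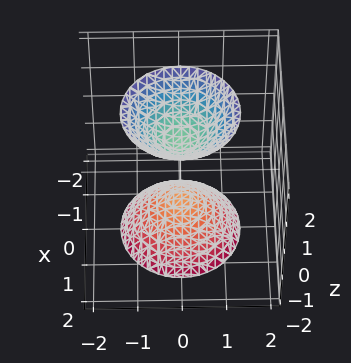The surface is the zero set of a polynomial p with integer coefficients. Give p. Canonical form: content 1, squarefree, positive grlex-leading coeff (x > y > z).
(a) The picture has 2 separate pieces. They look like related sheets of one shape, so recover p as a whole.
(b) deg p = 2. A generic line meets the surface in up to 2 points.
(c) Symmetries: rotational symmetry about the z-axis ⇒ p depends on x, y only through x² + y².
(d) Reading off the gridlines: the z-axis gridline crossings are at z ∈ {-1, 1}; it misses every integer gridline on the x-axis; a circular section at z = -2 has radius between 1 and 2.
(e) Together with the visible shape, these determine p as stated.

2*x^2 + 2*y^2 - z^2 + 1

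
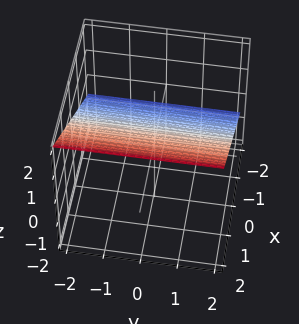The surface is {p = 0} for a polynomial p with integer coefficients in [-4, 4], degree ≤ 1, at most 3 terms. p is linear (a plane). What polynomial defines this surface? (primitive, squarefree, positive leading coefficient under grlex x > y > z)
2*x - 3*z + 2

(a) deg p = 1. The surface is flat (a plane).
(b) Against the integer gridlines: it meets the x-axis at x = -1 (among the integer gridlines); the surface avoids every integer y-axis point in the box.
(c) Fitting integer coefficients to these (and the overall shape) gives p.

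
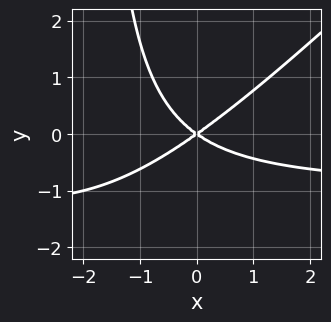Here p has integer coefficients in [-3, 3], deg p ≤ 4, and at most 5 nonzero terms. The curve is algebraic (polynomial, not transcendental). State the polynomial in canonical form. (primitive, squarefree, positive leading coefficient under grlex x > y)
x^2*y - x*y^2 + x^2 - 2*y^2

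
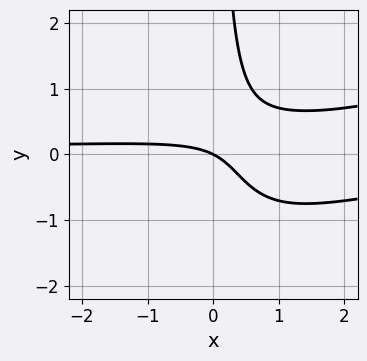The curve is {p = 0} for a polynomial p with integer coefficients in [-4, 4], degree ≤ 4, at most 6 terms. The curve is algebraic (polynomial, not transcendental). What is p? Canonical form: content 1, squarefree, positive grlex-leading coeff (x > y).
(a) The degree is 3 — a generic line meets the curve in up to 3 points.
(b) From the visible intercepts: it meets the x-axis at x = 0 (among the integer gridlines); one y-axis crossing is at y = 0.
(c) These observations pin down the coefficients.

x^2*y - 2*x*y^2 - 3*x*y + x + 2*y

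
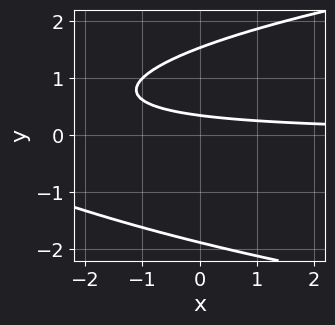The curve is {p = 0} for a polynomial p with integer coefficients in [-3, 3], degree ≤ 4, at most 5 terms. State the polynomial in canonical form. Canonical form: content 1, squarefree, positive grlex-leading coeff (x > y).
Degree: the shape is more complex than any degree-2 curve, so deg p = 3.
From the visible intercepts: it misses every integer gridline on the x-axis.
Solving for integer coefficients yields p as stated.

y^3 - x*y - 3*y + 1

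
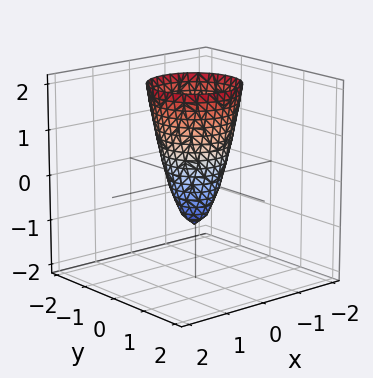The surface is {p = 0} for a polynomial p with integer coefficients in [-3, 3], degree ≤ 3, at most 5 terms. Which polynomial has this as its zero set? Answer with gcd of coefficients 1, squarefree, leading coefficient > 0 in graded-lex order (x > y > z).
3*x^2 + 3*y^2 - z - 1

(a) Degree: a generic line meets the surface in up to 2 points, so deg p = 2.
(b) Symmetry: the surface is invariant under rotation about z: p = q(x² + y², z).
(c) Reading off the gridlines: it meets the z-axis at z = -1 (among the integer gridlines); a circular section at z = 1 has radius between 0 and 1.
(d) Matching integer coefficients to the picture gives p.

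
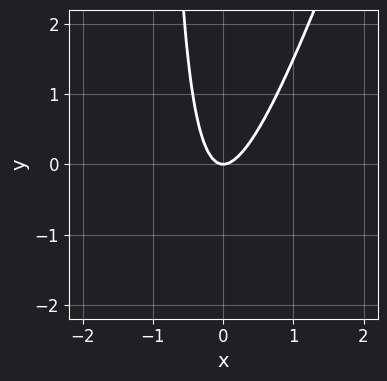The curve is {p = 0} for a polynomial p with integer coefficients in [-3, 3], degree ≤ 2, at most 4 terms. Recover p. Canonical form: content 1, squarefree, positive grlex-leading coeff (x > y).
3*x^2 - x*y - y

1. The degree is 2 — a generic line meets the curve in up to 2 points.
2. From the axis intercepts and sections: one x-axis crossing is at x = 0; one y-axis crossing is at y = 0.
3. Matching integer coefficients to the picture gives p.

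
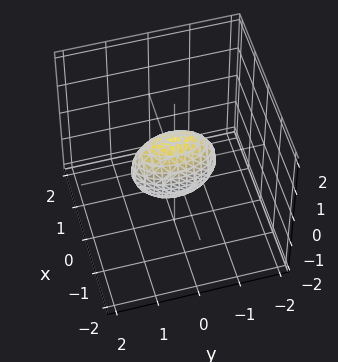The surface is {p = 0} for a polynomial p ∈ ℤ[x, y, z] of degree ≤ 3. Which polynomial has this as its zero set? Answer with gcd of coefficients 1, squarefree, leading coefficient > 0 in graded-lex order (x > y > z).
3*x^2 + y^2 + z^2 - 1

The degree is 2 — bounded and convex; a quadric.
Symmetries: mirror symmetry x ↦ −x ⇒ only even powers of x; mirror symmetry y ↦ −y ⇒ only even powers of y; it's symmetric under z → −z, forcing even powers of z.
Against the integer gridlines: the z-axis gridline crossings are at z ∈ {-1, 1}; among the integer gridlines, it crosses the y-axis at y ∈ {-1, 1}.
Assembling these constraints gives the stated polynomial.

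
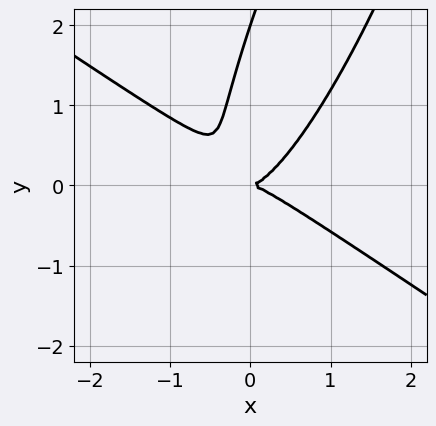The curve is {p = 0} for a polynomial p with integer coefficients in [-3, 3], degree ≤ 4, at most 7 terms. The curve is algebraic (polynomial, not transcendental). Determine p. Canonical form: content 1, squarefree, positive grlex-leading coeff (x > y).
(a) Degree: the shape is more complex than any degree-2 curve, so deg p = 3.
(b) Reading off the gridlines: among the integer gridlines, it crosses the y-axis at y ∈ {0, 2}; one x-axis crossing is at x = 0.
(c) Matching integer coefficients to the picture gives p.

3*x^3 + 2*x^2*y - 3*x*y^2 + y^3 - 2*y^2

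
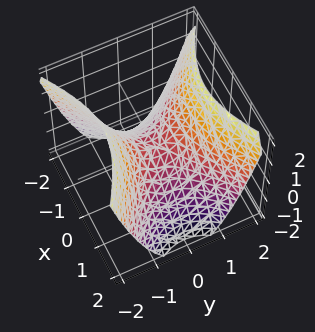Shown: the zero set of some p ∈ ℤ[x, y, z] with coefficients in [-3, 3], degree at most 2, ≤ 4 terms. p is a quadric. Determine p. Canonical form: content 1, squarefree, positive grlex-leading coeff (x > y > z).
1. Degree: a hyperbolic paraboloid; a quadric, so deg p = 2.
2. Symmetries: mirror symmetry x ↦ −x ⇒ only even powers of x; it's symmetric under y → −y, forcing even powers of y.
3. Against the integer gridlines: it crosses the x-axis at the gridline x = 0; it crosses the y-axis at the gridline y = 0; it meets the z-axis at z = 0 (among the integer gridlines).
4. Solving for integer coefficients yields p as stated.

2*x^2 - 3*y^2 + 3*z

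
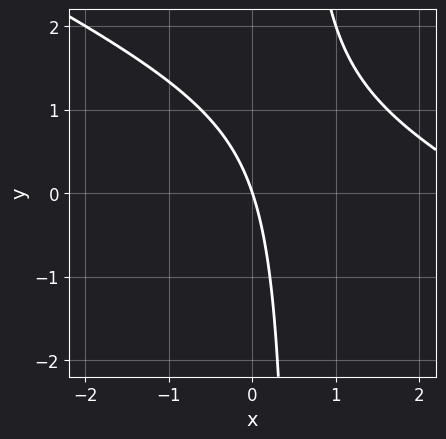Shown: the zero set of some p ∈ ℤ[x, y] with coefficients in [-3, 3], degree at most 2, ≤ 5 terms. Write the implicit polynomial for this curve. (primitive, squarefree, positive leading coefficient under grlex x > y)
First, degree: the shape is more complex than any degree-1 curve, so deg p = 2.
Then, reading off the gridlines: one x-axis crossing is at x = 0; it meets the y-axis at y = 0 (among the integer gridlines).
Finally, putting this together gives p.

x^2 + 2*x*y - 3*x - y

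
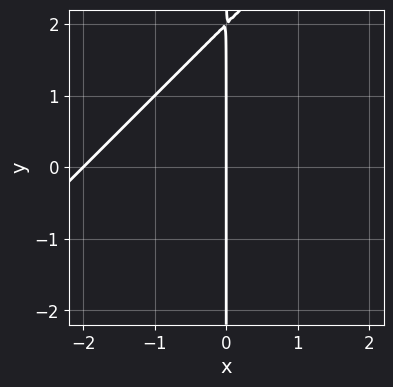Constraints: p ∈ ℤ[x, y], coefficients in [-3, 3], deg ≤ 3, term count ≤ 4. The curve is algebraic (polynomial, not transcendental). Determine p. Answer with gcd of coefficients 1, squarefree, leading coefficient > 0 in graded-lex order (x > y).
x^2 - x*y + 2*x

1. The degree is 2 — no degree-1 curve has this shape.
2. From the visible intercepts: every point of the y-axis in the box is on the curve; among the integer gridlines, it crosses the x-axis at x ∈ {-2, 0}.
3. Putting this together gives p.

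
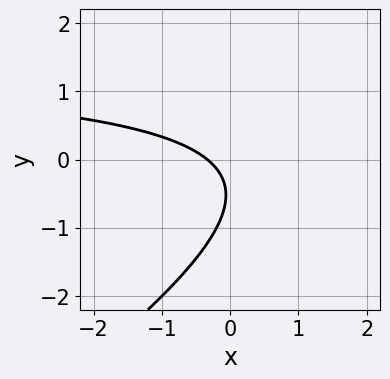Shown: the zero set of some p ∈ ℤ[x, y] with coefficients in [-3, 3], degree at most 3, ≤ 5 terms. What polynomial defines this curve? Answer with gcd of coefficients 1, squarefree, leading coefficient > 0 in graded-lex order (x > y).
1. The degree is 2 — no degree-1 curve has this shape.
2. Checking where it meets the axes: no y-intercept at any integer in the box.
3. Fitting integer coefficients to these (and the overall shape) gives p.

2*x*y - 3*y^2 - 3*x - 3*y - 1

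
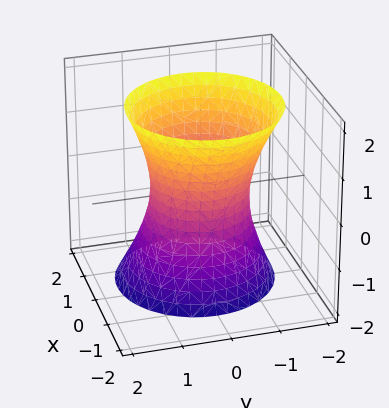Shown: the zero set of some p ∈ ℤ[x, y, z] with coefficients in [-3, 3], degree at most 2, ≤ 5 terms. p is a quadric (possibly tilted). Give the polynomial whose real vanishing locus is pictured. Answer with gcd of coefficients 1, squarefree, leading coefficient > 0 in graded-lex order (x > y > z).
1. Degree: no degree-1 surface has this shape, so deg p = 2.
2. From the axis intercepts and sections: among the integer gridlines, it crosses the y-axis at y ∈ {-1, 1}; no z-intercept at any integer in the box; the x-axis gridline crossings are at x ∈ {-1, 1}.
3. Fitting integer coefficients to these (and the overall shape) gives p.

3*x^2 + x*z + 3*y^2 - z^2 - 3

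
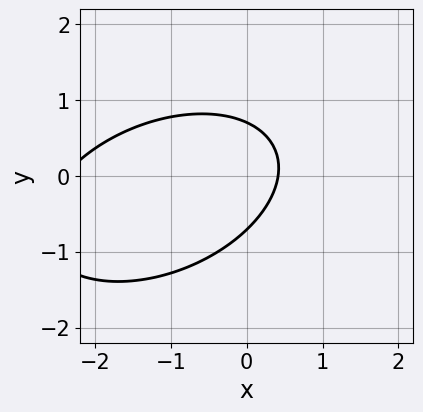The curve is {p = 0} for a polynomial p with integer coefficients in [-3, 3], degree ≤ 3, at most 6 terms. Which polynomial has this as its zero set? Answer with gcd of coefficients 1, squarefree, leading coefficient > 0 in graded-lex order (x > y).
(a) Degree: a generic line meets the curve in up to 2 points, so deg p = 2.
(b) Solving for integer coefficients yields p as stated.

x^2 - x*y + 2*y^2 + 2*x - 1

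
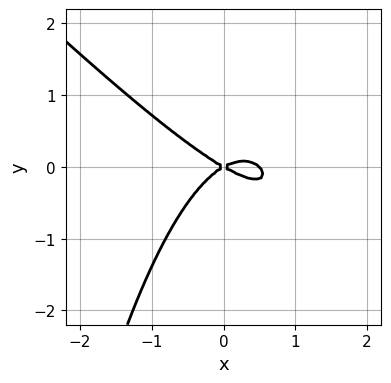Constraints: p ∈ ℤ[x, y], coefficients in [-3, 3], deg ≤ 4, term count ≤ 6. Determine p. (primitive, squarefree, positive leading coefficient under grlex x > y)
2*x^3 + 2*x^2*y - x^2 + 3*y^2

First, the degree is 3 — no degree-2 curve has this shape.
Next, checking where it meets the axes: it crosses the y-axis at the gridline y = 0; it crosses the x-axis at the gridline x = 0.
Finally, putting this together gives p.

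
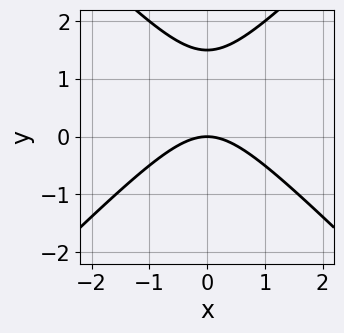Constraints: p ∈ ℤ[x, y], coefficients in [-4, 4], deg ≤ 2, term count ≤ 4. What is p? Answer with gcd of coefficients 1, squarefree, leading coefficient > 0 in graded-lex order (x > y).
1. The degree is 2 — a generic line meets the curve in up to 2 points.
2. Symmetries: mirror symmetry x ↦ −x ⇒ only even powers of x.
3. Reading off the gridlines: it crosses the y-axis at the gridline y = 0; one x-axis crossing is at x = 0.
4. Fitting integer coefficients to these (and the overall shape) gives p.

2*x^2 - 2*y^2 + 3*y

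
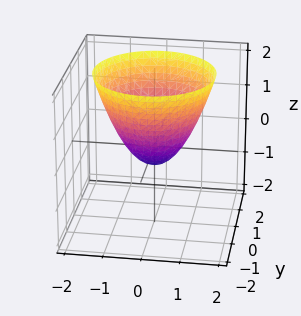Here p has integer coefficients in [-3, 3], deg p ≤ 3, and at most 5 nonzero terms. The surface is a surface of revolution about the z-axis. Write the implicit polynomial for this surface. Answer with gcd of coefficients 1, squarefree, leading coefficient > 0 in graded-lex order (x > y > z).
(a) Degree: no degree-1 surface has this shape, so deg p = 2.
(b) Symmetries: rotational symmetry about the z-axis ⇒ p depends on x, y only through x² + y².
(c) Against the integer gridlines: a circular section at z = 0 has radius between 0 and 1.
(d) Assembling these constraints gives the stated polynomial.

2*x^2 + 2*y^2 - 2*z - 1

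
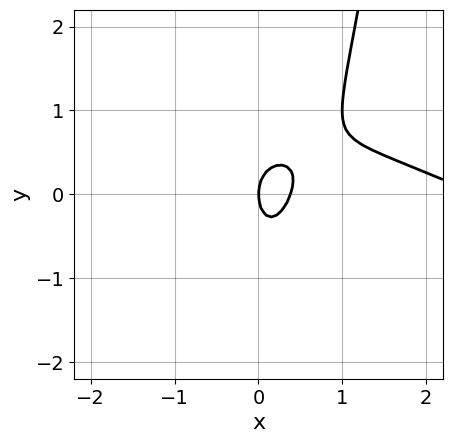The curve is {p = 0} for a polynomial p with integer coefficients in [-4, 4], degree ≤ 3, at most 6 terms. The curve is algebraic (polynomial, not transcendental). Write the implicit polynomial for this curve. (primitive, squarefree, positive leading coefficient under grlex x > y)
x^3 + 2*x^2*y - 3*x^2 - y^2 + x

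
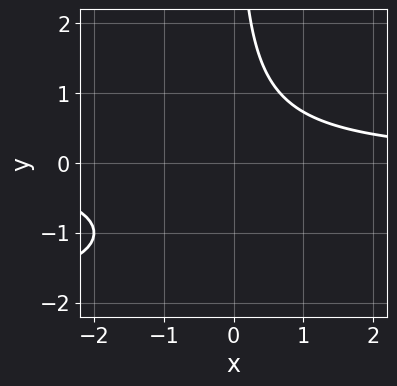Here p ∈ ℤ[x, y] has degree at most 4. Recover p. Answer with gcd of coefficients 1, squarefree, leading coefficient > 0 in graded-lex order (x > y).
1. deg p = 3. The shape is more complex than any degree-2 curve.
2. From the visible intercepts: it misses every integer gridline on the x-axis; the curve avoids every integer y-axis point in the box.
3. Together with the visible shape, these determine p as stated.

x*y^2 + 2*x*y - 2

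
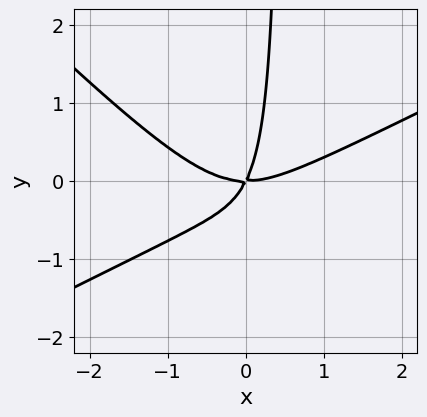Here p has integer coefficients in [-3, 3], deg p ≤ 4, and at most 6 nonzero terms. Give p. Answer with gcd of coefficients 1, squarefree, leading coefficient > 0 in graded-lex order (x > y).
x^3 - x^2*y - 2*x*y^2 - 2*x*y + y^2

(a) Degree: a generic line meets the curve in up to 3 points, so deg p = 3.
(b) From the visible intercepts: it meets the y-axis at y = 0 (among the integer gridlines); it meets the x-axis at x = 0 (among the integer gridlines).
(c) Matching integer coefficients to the picture gives p.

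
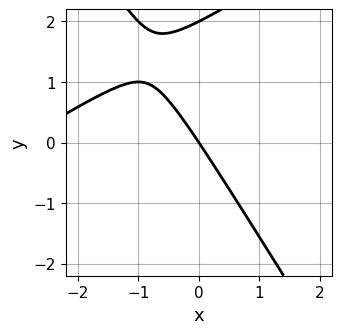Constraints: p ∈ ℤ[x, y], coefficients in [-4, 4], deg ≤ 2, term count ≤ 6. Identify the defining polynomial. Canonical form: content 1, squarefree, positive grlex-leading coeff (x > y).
(a) The degree is 2 — no degree-1 curve has this shape.
(b) From the axis intercepts and sections: it crosses the x-axis at the gridline x = 0; among the integer gridlines, it crosses the y-axis at y ∈ {0, 2}.
(c) Fitting integer coefficients to these (and the overall shape) gives p.

x^2 - x*y - y^2 + 3*x + 2*y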